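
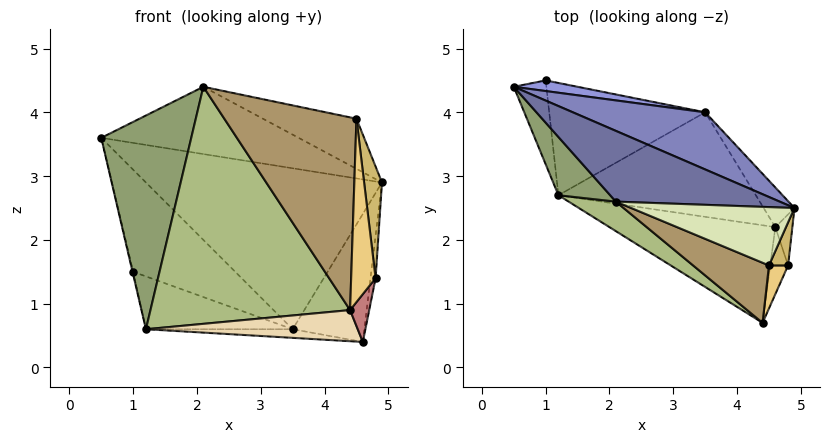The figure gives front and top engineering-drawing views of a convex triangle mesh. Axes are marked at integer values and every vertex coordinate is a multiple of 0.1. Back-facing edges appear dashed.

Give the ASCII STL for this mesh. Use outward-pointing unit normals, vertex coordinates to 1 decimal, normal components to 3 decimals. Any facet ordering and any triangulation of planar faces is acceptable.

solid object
 facet normal 0.382 0.637 0.670
  outer loop
   vertex 2.1 2.6 4.4
   vertex 4.9 2.5 2.9
   vertex 0.5 4.4 3.6
  endloop
 endfacet
 facet normal 0.418 0.856 0.304
  outer loop
   vertex 3.5 4.0 0.6
   vertex 0.5 4.4 3.6
   vertex 4.9 2.5 2.9
  endloop
 endfacet
 facet normal 0.230 0.968 0.101
  outer loop
   vertex 3.5 4.0 0.6
   vertex 1.0 4.5 1.5
   vertex 0.5 4.4 3.6
  endloop
 endfacet
 facet normal -0.973 0.008 -0.231
  outer loop
   vertex 1.2 2.7 0.6
   vertex 0.5 4.4 3.6
   vertex 1.0 4.5 1.5
  endloop
 endfacet
 facet normal -0.773 -0.613 0.167
  outer loop
   vertex 1.2 2.7 0.6
   vertex 2.1 2.6 4.4
   vertex 0.5 4.4 3.6
  endloop
 endfacet
 facet normal -0.534 -0.839 0.104
  outer loop
   vertex 1.2 2.7 0.6
   vertex 4.4 0.7 0.9
   vertex 2.1 2.6 4.4
  endloop
 endfacet
 facet normal -0.234 0.414 -0.880
  outer loop
   vertex 1.2 2.7 0.6
   vertex 1.0 4.5 1.5
   vertex 3.5 4.0 0.6
  endloop
 endfacet
 facet normal 0.395 0.599 0.697
  outer loop
   vertex 4.5 1.6 3.9
   vertex 4.9 2.5 2.9
   vertex 2.1 2.6 4.4
  endloop
 endfacet
 facet normal -0.318 -0.905 0.282
  outer loop
   vertex 4.5 1.6 3.9
   vertex 2.1 2.6 4.4
   vertex 4.4 0.7 0.9
  endloop
 endfacet
 facet normal 0.949 -0.295 0.114
  outer loop
   vertex 4.8 1.6 1.4
   vertex 4.9 2.5 2.9
   vertex 4.5 1.6 3.9
  endloop
 endfacet
 facet normal 0.885 -0.453 0.106
  outer loop
   vertex 4.8 1.6 1.4
   vertex 4.5 1.6 3.9
   vertex 4.4 0.7 0.9
  endloop
 endfacet
 facet normal -0.100 -0.303 -0.948
  outer loop
   vertex 4.6 2.2 0.4
   vertex 4.4 0.7 0.9
   vertex 1.2 2.7 0.6
  endloop
 endfacet
 facet normal -0.046 0.082 -0.996
  outer loop
   vertex 4.6 2.2 0.4
   vertex 1.2 2.7 0.6
   vertex 3.5 4.0 0.6
  endloop
 endfacet
 facet normal 0.919 -0.230 -0.322
  outer loop
   vertex 4.6 2.2 0.4
   vertex 4.8 1.6 1.4
   vertex 4.4 0.7 0.9
  endloop
 endfacet
 facet normal 0.834 0.528 -0.163
  outer loop
   vertex 4.6 2.2 0.4
   vertex 3.5 4.0 0.6
   vertex 4.9 2.5 2.9
  endloop
 endfacet
 facet normal 0.985 0.109 -0.131
  outer loop
   vertex 4.6 2.2 0.4
   vertex 4.9 2.5 2.9
   vertex 4.8 1.6 1.4
  endloop
 endfacet
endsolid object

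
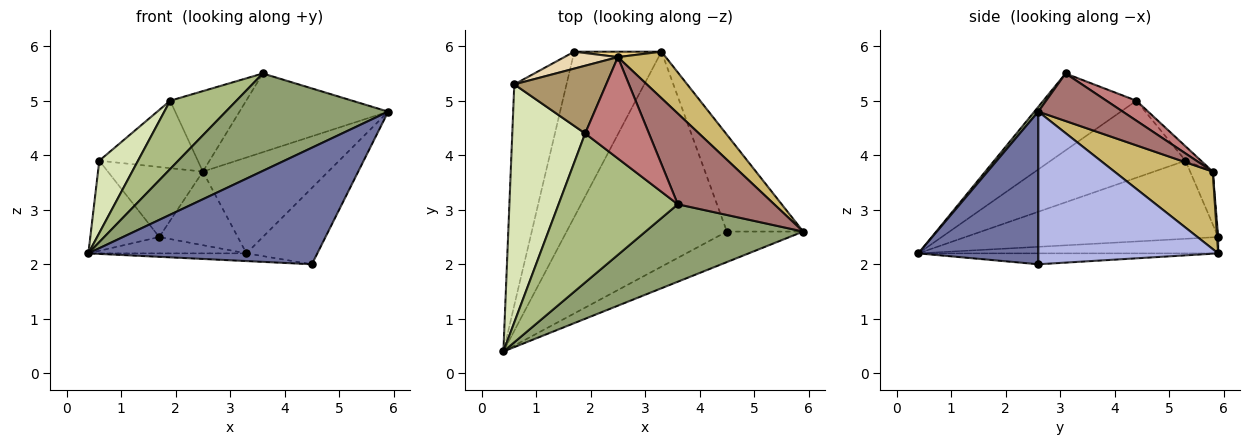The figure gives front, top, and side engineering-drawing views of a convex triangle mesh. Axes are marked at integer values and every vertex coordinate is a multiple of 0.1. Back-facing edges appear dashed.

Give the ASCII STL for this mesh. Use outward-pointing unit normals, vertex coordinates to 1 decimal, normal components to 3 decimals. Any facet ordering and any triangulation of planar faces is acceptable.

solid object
 facet normal 0.452 -0.863 -0.226
  outer loop
   vertex 4.5 2.6 2.0
   vertex 5.9 2.6 4.8
   vertex 0.4 0.4 2.2
  endloop
 endfacet
 facet normal -0.183 0.097 -0.978
  outer loop
   vertex 3.3 5.9 2.2
   vertex 0.4 0.4 2.2
   vertex 1.7 5.9 2.5
  endloop
 endfacet
 facet normal -0.068 0.036 -0.997
  outer loop
   vertex 3.3 5.9 2.2
   vertex 4.5 2.6 2.0
   vertex 0.4 0.4 2.2
  endloop
 endfacet
 facet normal 0.844 0.332 -0.422
  outer loop
   vertex 3.3 5.9 2.2
   vertex 5.9 2.6 4.8
   vertex 4.5 2.6 2.0
  endloop
 endfacet
 facet normal 0.019 -0.783 0.622
  outer loop
   vertex 3.6 3.1 5.5
   vertex 0.4 0.4 2.2
   vertex 5.9 2.6 4.8
  endloop
 endfacet
 facet normal -0.506 -0.359 0.784
  outer loop
   vertex 3.6 3.1 5.5
   vertex 1.9 4.4 5.0
   vertex 0.4 0.4 2.2
  endloop
 endfacet
 facet normal -0.811 0.221 -0.542
  outer loop
   vertex 0.6 5.3 3.9
   vertex 1.7 5.9 2.5
   vertex 0.4 0.4 2.2
  endloop
 endfacet
 facet normal -0.711 -0.204 0.673
  outer loop
   vertex 0.6 5.3 3.9
   vertex 0.4 0.4 2.2
   vertex 1.9 4.4 5.0
  endloop
 endfacet
 facet normal -0.110 0.701 0.704
  outer loop
   vertex 2.5 5.8 3.7
   vertex 0.6 5.3 3.9
   vertex 1.9 4.4 5.0
  endloop
 endfacet
 facet normal 0.577 0.735 0.357
  outer loop
   vertex 2.5 5.8 3.7
   vertex 5.9 2.6 4.8
   vertex 3.3 5.9 2.2
  endloop
 endfacet
 facet normal 0.014 0.997 0.074
  outer loop
   vertex 2.5 5.8 3.7
   vertex 3.3 5.9 2.2
   vertex 1.7 5.9 2.5
  endloop
 endfacet
 facet normal -0.225 0.947 0.229
  outer loop
   vertex 2.5 5.8 3.7
   vertex 1.7 5.9 2.5
   vertex 0.6 5.3 3.9
  endloop
 endfacet
 facet normal 0.349 0.614 0.708
  outer loop
   vertex 2.5 5.8 3.7
   vertex 3.6 3.1 5.5
   vertex 5.9 2.6 4.8
  endloop
 endfacet
 facet normal 0.238 0.604 0.760
  outer loop
   vertex 2.5 5.8 3.7
   vertex 1.9 4.4 5.0
   vertex 3.6 3.1 5.5
  endloop
 endfacet
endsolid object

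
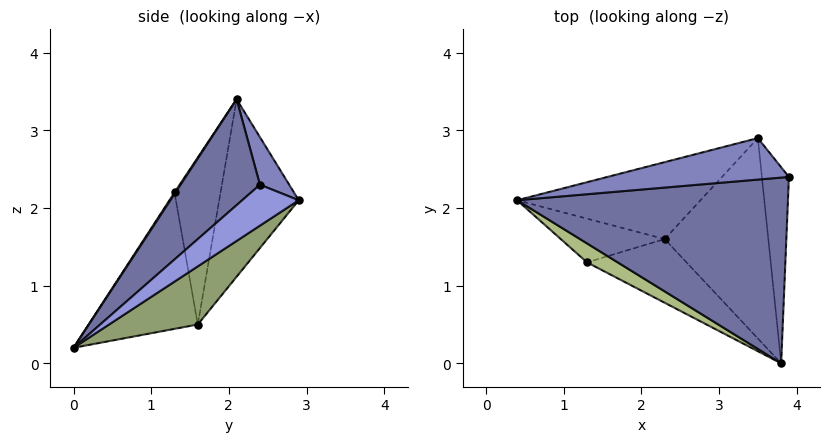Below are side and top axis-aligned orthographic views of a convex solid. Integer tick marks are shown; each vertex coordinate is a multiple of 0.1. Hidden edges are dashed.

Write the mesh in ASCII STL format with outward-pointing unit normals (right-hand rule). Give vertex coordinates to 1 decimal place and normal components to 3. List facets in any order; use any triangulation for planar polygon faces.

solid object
 facet normal 0.280 -0.639 0.717
  outer loop
   vertex 3.8 0.0 0.2
   vertex 3.9 2.4 2.3
   vertex 0.4 2.1 3.4
  endloop
 endfacet
 facet normal 0.218 0.508 0.833
  outer loop
   vertex 3.5 2.9 2.1
   vertex 0.4 2.1 3.4
   vertex 3.9 2.4 2.3
  endloop
 endfacet
 facet normal 0.762 0.408 -0.503
  outer loop
   vertex 3.5 2.9 2.1
   vertex 3.9 2.4 2.3
   vertex 3.8 0.0 0.2
  endloop
 endfacet
 facet normal -0.381 0.836 -0.394
  outer loop
   vertex 2.3 1.6 0.5
   vertex 0.4 2.1 3.4
   vertex 3.5 2.9 2.1
  endloop
 endfacet
 facet normal 0.415 0.528 -0.741
  outer loop
   vertex 2.3 1.6 0.5
   vertex 3.5 2.9 2.1
   vertex 3.8 0.0 0.2
  endloop
 endfacet
 facet normal 0.027 -0.822 0.569
  outer loop
   vertex 1.3 1.3 2.2
   vertex 3.8 0.0 0.2
   vertex 0.4 2.1 3.4
  endloop
 endfacet
 facet normal -0.838 -0.161 -0.521
  outer loop
   vertex 1.3 1.3 2.2
   vertex 0.4 2.1 3.4
   vertex 2.3 1.6 0.5
  endloop
 endfacet
 facet normal -0.678 -0.543 -0.495
  outer loop
   vertex 1.3 1.3 2.2
   vertex 2.3 1.6 0.5
   vertex 3.8 0.0 0.2
  endloop
 endfacet
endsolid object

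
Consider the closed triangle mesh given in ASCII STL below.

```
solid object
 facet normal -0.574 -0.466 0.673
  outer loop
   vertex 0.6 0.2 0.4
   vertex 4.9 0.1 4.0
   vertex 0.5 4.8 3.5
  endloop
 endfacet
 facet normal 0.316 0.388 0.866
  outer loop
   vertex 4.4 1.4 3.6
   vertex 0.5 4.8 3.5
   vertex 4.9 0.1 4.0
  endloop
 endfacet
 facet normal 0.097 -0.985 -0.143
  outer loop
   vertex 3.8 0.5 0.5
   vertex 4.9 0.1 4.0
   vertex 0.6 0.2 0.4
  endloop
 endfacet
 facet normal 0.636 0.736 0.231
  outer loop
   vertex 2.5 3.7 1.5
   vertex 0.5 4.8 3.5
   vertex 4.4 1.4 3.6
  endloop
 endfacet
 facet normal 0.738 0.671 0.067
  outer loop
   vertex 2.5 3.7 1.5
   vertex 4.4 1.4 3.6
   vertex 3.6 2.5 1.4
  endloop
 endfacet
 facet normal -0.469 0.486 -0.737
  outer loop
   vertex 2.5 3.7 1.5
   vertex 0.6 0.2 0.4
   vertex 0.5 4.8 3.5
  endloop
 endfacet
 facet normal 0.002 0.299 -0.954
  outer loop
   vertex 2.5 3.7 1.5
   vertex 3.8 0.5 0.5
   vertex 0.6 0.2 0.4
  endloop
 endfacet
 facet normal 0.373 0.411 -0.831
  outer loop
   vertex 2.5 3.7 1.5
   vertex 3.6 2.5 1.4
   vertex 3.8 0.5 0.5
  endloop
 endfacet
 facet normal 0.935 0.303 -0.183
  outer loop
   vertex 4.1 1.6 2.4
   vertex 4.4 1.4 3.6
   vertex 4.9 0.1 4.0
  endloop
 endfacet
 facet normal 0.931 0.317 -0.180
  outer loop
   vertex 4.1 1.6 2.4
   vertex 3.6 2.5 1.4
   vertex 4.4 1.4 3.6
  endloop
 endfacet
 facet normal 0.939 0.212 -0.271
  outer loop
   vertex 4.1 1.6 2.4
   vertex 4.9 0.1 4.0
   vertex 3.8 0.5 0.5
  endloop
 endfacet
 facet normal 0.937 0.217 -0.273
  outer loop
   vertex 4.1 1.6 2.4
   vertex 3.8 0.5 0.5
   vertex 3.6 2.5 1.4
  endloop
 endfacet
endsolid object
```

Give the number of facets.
12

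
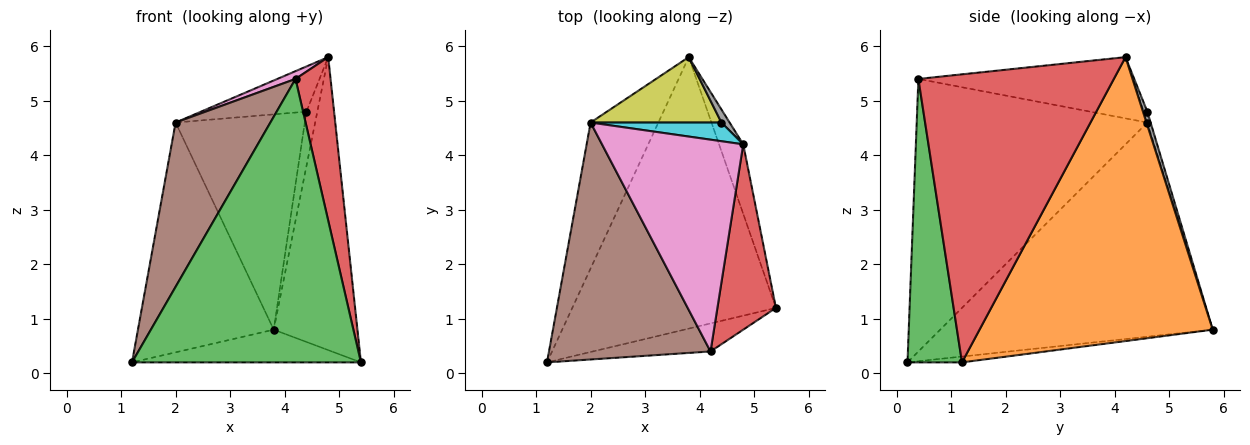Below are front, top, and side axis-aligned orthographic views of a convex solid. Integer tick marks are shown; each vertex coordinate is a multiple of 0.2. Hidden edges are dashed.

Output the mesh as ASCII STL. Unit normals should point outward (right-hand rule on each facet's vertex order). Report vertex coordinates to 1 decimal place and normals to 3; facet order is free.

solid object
 facet normal -0.028 0.120 -0.992
  outer loop
   vertex 3.8 5.8 0.8
   vertex 5.4 1.2 0.2
   vertex 1.2 0.2 0.2
  endloop
 endfacet
 facet normal 0.938 0.337 -0.080
  outer loop
   vertex 4.8 4.2 5.8
   vertex 5.4 1.2 0.2
   vertex 3.8 5.8 0.8
  endloop
 endfacet
 facet normal 0.231 -0.968 -0.096
  outer loop
   vertex 4.2 0.4 5.4
   vertex 1.2 0.2 0.2
   vertex 5.4 1.2 0.2
  endloop
 endfacet
 facet normal 0.965 -0.173 0.196
  outer loop
   vertex 4.2 0.4 5.4
   vertex 5.4 1.2 0.2
   vertex 4.8 4.2 5.8
  endloop
 endfacet
 facet normal -0.861 0.429 -0.272
  outer loop
   vertex 2.0 4.6 4.6
   vertex 3.8 5.8 0.8
   vertex 1.2 0.2 0.2
  endloop
 endfacet
 facet normal -0.811 -0.333 0.481
  outer loop
   vertex 2.0 4.6 4.6
   vertex 1.2 0.2 0.2
   vertex 4.2 0.4 5.4
  endloop
 endfacet
 facet normal -0.398 -0.034 0.917
  outer loop
   vertex 2.0 4.6 4.6
   vertex 4.2 0.4 5.4
   vertex 4.8 4.2 5.8
  endloop
 endfacet
 facet normal 0.362 0.906 0.217
  outer loop
   vertex 4.4 4.6 4.8
   vertex 4.8 4.2 5.8
   vertex 3.8 5.8 0.8
  endloop
 endfacet
 facet normal -0.024 0.957 0.291
  outer loop
   vertex 4.4 4.6 4.8
   vertex 3.8 5.8 0.8
   vertex 2.0 4.6 4.6
  endloop
 endfacet
 facet normal -0.032 0.924 0.382
  outer loop
   vertex 4.4 4.6 4.8
   vertex 2.0 4.6 4.6
   vertex 4.8 4.2 5.8
  endloop
 endfacet
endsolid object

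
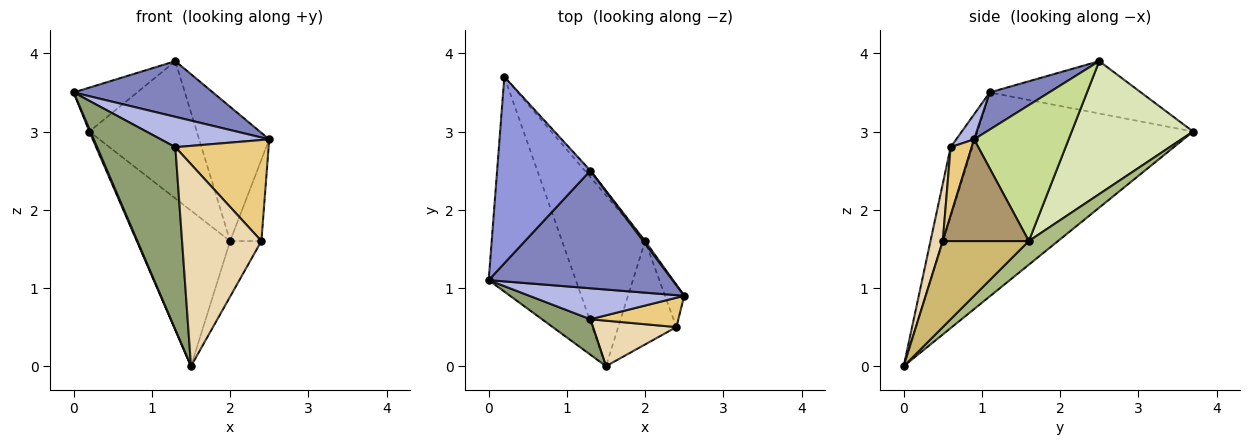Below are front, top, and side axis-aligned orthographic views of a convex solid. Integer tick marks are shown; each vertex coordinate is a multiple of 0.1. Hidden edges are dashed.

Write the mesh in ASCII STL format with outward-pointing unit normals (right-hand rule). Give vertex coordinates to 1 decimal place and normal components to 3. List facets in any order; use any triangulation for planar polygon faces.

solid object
 facet normal -0.920 -0.005 -0.393
  outer loop
   vertex 1.5 0.0 0.0
   vertex 0.0 1.1 3.5
   vertex 0.2 3.7 3.0
  endloop
 endfacet
 facet normal 0.180 -0.421 0.889
  outer loop
   vertex 1.3 2.5 3.9
   vertex 0.0 1.1 3.5
   vertex 2.5 0.9 2.9
  endloop
 endfacet
 facet normal -0.479 0.201 0.854
  outer loop
   vertex 1.3 2.5 3.9
   vertex 0.2 3.7 3.0
   vertex 0.0 1.1 3.5
  endloop
 endfacet
 facet normal 0.115 -0.695 0.710
  outer loop
   vertex 1.3 0.6 2.8
   vertex 2.5 0.9 2.9
   vertex 0.0 1.1 3.5
  endloop
 endfacet
 facet normal -0.265 -0.947 0.184
  outer loop
   vertex 1.3 0.6 2.8
   vertex 0.0 1.1 3.5
   vertex 1.5 0.0 0.0
  endloop
 endfacet
 facet normal 0.206 0.659 -0.723
  outer loop
   vertex 2.0 1.6 1.6
   vertex 1.5 0.0 0.0
   vertex 0.2 3.7 3.0
  endloop
 endfacet
 facet normal 0.803 0.595 0.012
  outer loop
   vertex 2.0 1.6 1.6
   vertex 1.3 2.5 3.9
   vertex 2.5 0.9 2.9
  endloop
 endfacet
 facet normal 0.748 0.662 -0.031
  outer loop
   vertex 2.0 1.6 1.6
   vertex 0.2 3.7 3.0
   vertex 1.3 2.5 3.9
  endloop
 endfacet
 facet normal 0.925 0.336 -0.175
  outer loop
   vertex 2.4 0.5 1.6
   vertex 2.0 1.6 1.6
   vertex 2.5 0.9 2.9
  endloop
 endfacet
 facet normal 0.793 0.288 -0.536
  outer loop
   vertex 2.4 0.5 1.6
   vertex 1.5 0.0 0.0
   vertex 2.0 1.6 1.6
  endloop
 endfacet
 facet normal 0.212 -0.939 0.272
  outer loop
   vertex 2.4 0.5 1.6
   vertex 2.5 0.9 2.9
   vertex 1.3 0.6 2.8
  endloop
 endfacet
 facet normal 0.149 -0.965 0.217
  outer loop
   vertex 2.4 0.5 1.6
   vertex 1.3 0.6 2.8
   vertex 1.5 0.0 0.0
  endloop
 endfacet
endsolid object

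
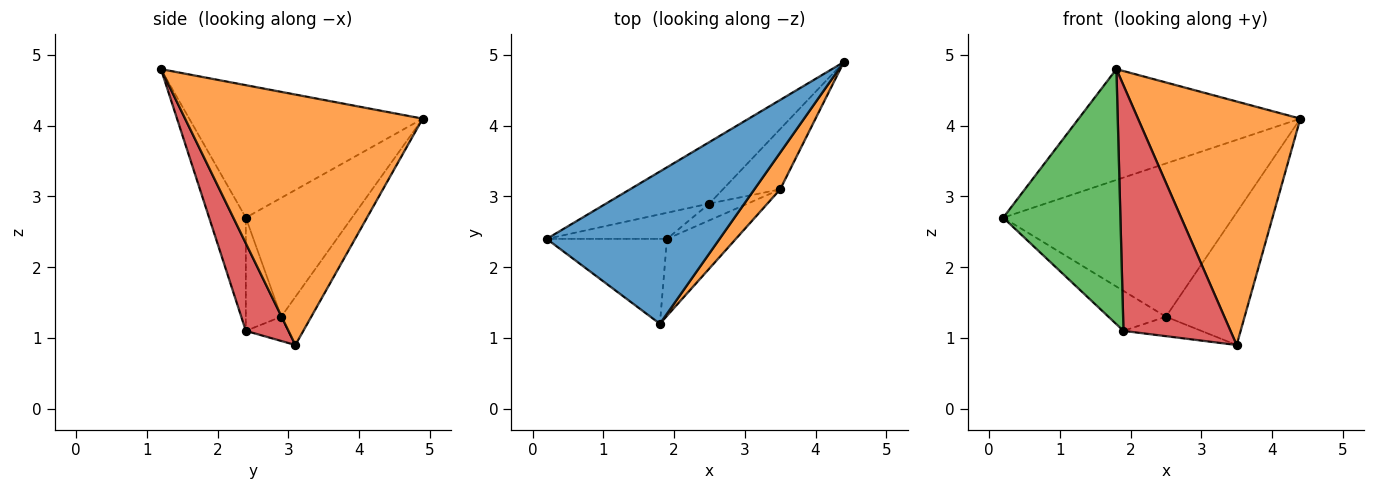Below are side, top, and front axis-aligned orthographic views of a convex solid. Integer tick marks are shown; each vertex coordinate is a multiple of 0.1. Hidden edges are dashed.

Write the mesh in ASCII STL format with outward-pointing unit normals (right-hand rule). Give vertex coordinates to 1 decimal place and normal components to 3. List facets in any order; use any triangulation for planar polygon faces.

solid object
 facet normal -0.527 0.500 0.687
  outer loop
   vertex 1.8 1.2 4.8
   vertex 4.4 4.9 4.1
   vertex 0.2 2.4 2.7
  endloop
 endfacet
 facet normal 0.823 -0.562 0.085
  outer loop
   vertex 3.5 3.1 0.9
   vertex 4.4 4.9 4.1
   vertex 1.8 1.2 4.8
  endloop
 endfacet
 facet normal -0.285 -0.910 -0.303
  outer loop
   vertex 1.9 2.4 1.1
   vertex 1.8 1.2 4.8
   vertex 0.2 2.4 2.7
  endloop
 endfacet
 facet normal 0.355 -0.892 -0.280
  outer loop
   vertex 1.9 2.4 1.1
   vertex 3.5 3.1 0.9
   vertex 1.8 1.2 4.8
  endloop
 endfacet
 facet normal -0.394 0.853 -0.342
  outer loop
   vertex 2.5 2.9 1.3
   vertex 0.2 2.4 2.7
   vertex 4.4 4.9 4.1
  endloop
 endfacet
 facet normal -0.328 0.860 -0.391
  outer loop
   vertex 2.5 2.9 1.3
   vertex 4.4 4.9 4.1
   vertex 3.5 3.1 0.9
  endloop
 endfacet
 facet normal -0.458 0.744 -0.487
  outer loop
   vertex 2.5 2.9 1.3
   vertex 1.9 2.4 1.1
   vertex 0.2 2.4 2.7
  endloop
 endfacet
 facet normal -0.382 0.700 -0.604
  outer loop
   vertex 2.5 2.9 1.3
   vertex 3.5 3.1 0.9
   vertex 1.9 2.4 1.1
  endloop
 endfacet
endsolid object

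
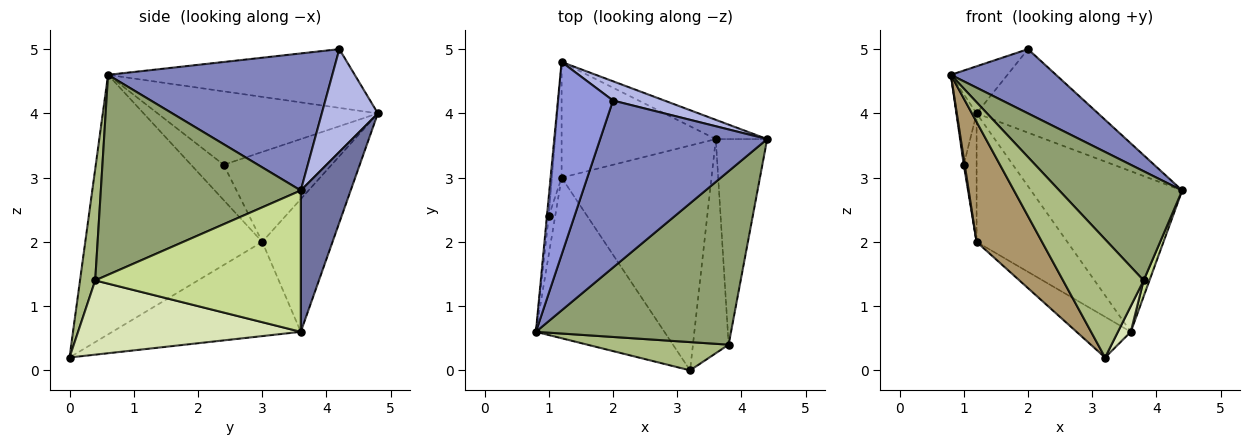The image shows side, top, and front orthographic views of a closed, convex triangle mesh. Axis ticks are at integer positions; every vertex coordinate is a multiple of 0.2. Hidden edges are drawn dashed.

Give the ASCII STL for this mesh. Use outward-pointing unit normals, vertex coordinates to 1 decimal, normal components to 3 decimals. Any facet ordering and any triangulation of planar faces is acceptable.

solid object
 facet normal 0.311 0.944 -0.113
  outer loop
   vertex 3.6 3.6 0.6
   vertex 1.2 4.8 4.0
   vertex 4.4 3.6 2.8
  endloop
 endfacet
 facet normal 0.608 -0.285 0.741
  outer loop
   vertex 2.0 4.2 5.0
   vertex 0.8 0.6 4.6
   vertex 4.4 3.6 2.8
  endloop
 endfacet
 facet normal -0.720 0.165 0.675
  outer loop
   vertex 2.0 4.2 5.0
   vertex 1.2 4.8 4.0
   vertex 0.8 0.6 4.6
  endloop
 endfacet
 facet normal 0.410 0.889 0.205
  outer loop
   vertex 2.0 4.2 5.0
   vertex 4.4 3.6 2.8
   vertex 1.2 4.8 4.0
  endloop
 endfacet
 facet normal 0.655 -0.403 0.639
  outer loop
   vertex 3.8 0.4 1.4
   vertex 4.4 3.6 2.8
   vertex 0.8 0.6 4.6
  endloop
 endfacet
 facet normal 0.180 -0.957 0.229
  outer loop
   vertex 3.8 0.4 1.4
   vertex 0.8 0.6 4.6
   vertex 3.2 0.0 0.2
  endloop
 endfacet
 facet normal 0.939 -0.027 -0.342
  outer loop
   vertex 3.8 0.4 1.4
   vertex 3.6 3.6 0.6
   vertex 4.4 3.6 2.8
  endloop
 endfacet
 facet normal 0.900 -0.052 -0.433
  outer loop
   vertex 3.8 0.4 1.4
   vertex 3.2 0.0 0.2
   vertex 3.6 3.6 0.6
  endloop
 endfacet
 facet normal -0.851 -0.314 -0.421
  outer loop
   vertex 1.2 3.0 2.0
   vertex 3.2 0.0 0.2
   vertex 0.8 0.6 4.6
  endloop
 endfacet
 facet normal -0.499 0.644 -0.580
  outer loop
   vertex 1.2 3.0 2.0
   vertex 1.2 4.8 4.0
   vertex 3.6 3.6 0.6
  endloop
 endfacet
 facet normal -0.526 0.151 -0.837
  outer loop
   vertex 1.2 3.0 2.0
   vertex 3.6 3.6 0.6
   vertex 3.2 0.0 0.2
  endloop
 endfacet
 facet normal -0.996 0.091 -0.025
  outer loop
   vertex 1.0 2.4 3.2
   vertex 0.8 0.6 4.6
   vertex 1.2 4.8 4.0
  endloop
 endfacet
 facet normal -0.983 -0.030 -0.179
  outer loop
   vertex 1.0 2.4 3.2
   vertex 1.2 3.0 2.0
   vertex 0.8 0.6 4.6
  endloop
 endfacet
 facet normal -0.987 0.118 -0.106
  outer loop
   vertex 1.0 2.4 3.2
   vertex 1.2 4.8 4.0
   vertex 1.2 3.0 2.0
  endloop
 endfacet
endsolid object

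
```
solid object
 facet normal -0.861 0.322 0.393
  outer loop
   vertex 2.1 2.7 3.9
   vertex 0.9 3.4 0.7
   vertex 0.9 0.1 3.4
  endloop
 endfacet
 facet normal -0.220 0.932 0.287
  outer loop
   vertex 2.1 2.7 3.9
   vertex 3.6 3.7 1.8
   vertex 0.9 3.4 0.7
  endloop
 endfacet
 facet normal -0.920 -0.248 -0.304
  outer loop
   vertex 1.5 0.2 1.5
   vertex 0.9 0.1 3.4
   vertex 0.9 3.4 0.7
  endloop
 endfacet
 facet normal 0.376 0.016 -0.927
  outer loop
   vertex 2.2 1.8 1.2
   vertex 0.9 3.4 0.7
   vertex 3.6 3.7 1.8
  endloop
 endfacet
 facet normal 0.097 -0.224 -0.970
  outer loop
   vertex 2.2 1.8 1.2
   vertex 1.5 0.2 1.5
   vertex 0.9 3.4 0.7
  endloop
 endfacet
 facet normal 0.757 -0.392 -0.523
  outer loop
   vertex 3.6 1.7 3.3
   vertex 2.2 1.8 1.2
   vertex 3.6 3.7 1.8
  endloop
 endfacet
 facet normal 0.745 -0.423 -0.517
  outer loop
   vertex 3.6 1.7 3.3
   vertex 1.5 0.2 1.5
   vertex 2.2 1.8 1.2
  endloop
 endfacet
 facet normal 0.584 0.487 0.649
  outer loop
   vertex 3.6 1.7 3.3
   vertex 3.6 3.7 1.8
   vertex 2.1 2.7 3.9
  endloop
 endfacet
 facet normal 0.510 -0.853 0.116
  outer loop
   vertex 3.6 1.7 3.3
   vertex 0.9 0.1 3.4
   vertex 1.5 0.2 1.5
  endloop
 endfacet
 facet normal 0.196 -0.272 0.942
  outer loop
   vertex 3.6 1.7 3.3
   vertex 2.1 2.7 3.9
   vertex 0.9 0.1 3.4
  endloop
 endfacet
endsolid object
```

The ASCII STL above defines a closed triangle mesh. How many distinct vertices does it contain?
7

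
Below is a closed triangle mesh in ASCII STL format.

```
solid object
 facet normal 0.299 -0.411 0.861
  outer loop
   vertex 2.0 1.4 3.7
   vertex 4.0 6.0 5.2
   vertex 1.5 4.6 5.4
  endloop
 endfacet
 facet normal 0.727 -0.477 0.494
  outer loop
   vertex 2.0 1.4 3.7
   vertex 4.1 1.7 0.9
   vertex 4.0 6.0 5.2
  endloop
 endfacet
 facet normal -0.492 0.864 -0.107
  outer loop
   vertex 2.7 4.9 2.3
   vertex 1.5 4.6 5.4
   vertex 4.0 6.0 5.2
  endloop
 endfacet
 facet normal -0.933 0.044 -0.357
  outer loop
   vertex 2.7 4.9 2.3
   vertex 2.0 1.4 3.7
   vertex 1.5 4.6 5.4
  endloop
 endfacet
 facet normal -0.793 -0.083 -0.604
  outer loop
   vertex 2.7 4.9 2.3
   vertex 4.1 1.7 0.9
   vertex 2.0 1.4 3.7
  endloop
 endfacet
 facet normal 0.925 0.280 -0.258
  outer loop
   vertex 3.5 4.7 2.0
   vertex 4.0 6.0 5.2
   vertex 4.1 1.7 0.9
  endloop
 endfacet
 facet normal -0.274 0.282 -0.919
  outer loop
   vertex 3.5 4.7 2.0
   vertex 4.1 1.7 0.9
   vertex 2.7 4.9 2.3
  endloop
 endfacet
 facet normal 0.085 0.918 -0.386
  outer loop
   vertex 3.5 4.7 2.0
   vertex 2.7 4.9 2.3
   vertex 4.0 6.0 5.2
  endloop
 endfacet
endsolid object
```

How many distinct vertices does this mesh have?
6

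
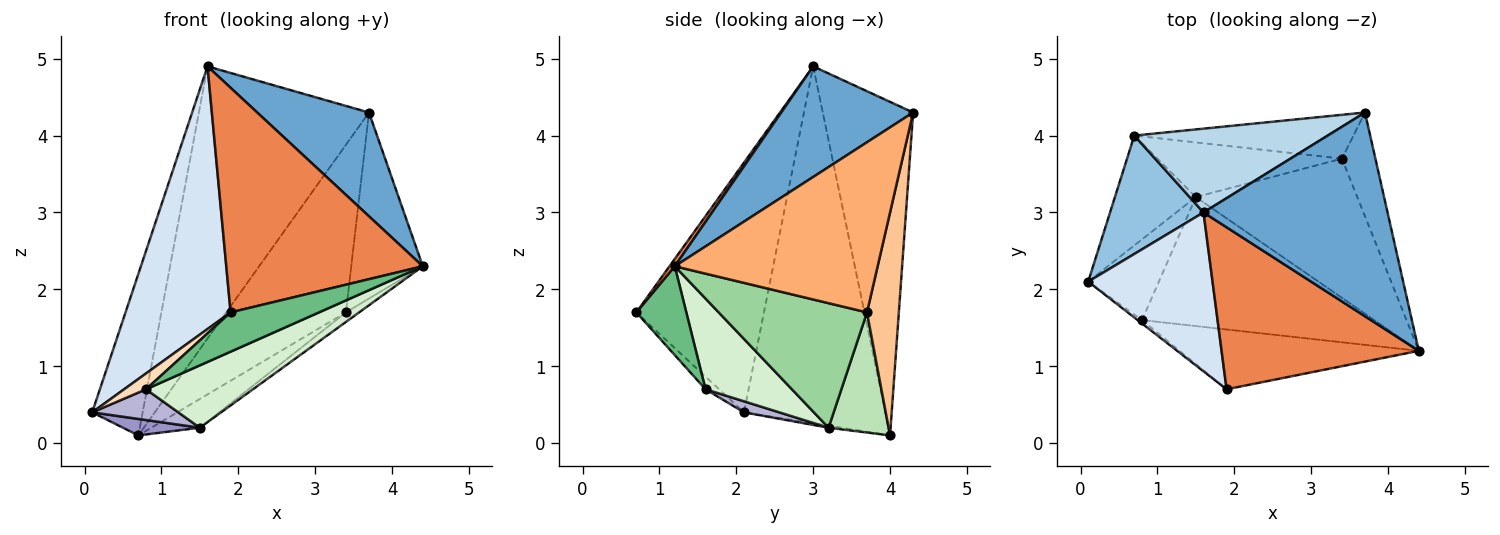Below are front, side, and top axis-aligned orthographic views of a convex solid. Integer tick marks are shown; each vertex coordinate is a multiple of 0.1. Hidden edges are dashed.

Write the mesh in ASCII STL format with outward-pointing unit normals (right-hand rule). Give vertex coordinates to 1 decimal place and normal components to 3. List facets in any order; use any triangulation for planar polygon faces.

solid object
 facet normal 0.472 -0.400 0.785
  outer loop
   vertex 1.6 3.0 4.9
   vertex 4.4 1.2 2.3
   vertex 3.7 4.3 4.3
  endloop
 endfacet
 facet normal -0.914 0.327 0.239
  outer loop
   vertex 0.7 4.0 0.1
   vertex 0.1 2.1 0.4
   vertex 1.6 3.0 4.9
  endloop
 endfacet
 facet normal -0.453 0.852 0.262
  outer loop
   vertex 0.7 4.0 0.1
   vertex 1.6 3.0 4.9
   vertex 3.7 4.3 4.3
  endloop
 endfacet
 facet normal -0.721 -0.593 0.359
  outer loop
   vertex 1.9 0.7 1.7
   vertex 1.6 3.0 4.9
   vertex 0.1 2.1 0.4
  endloop
 endfacet
 facet normal 0.022 -0.811 0.585
  outer loop
   vertex 1.9 0.7 1.7
   vertex 4.4 1.2 2.3
   vertex 1.6 3.0 4.9
  endloop
 endfacet
 facet normal 0.927 0.327 -0.182
  outer loop
   vertex 3.4 3.7 1.7
   vertex 3.7 4.3 4.3
   vertex 4.4 1.2 2.3
  endloop
 endfacet
 facet normal 0.249 0.937 -0.245
  outer loop
   vertex 3.4 3.7 1.7
   vertex 0.7 4.0 0.1
   vertex 3.7 4.3 4.3
  endloop
 endfacet
 facet normal -0.519 -0.835 -0.181
  outer loop
   vertex 0.8 1.6 0.7
   vertex 1.9 0.7 1.7
   vertex 0.1 2.1 0.4
  endloop
 endfacet
 facet normal 0.296 -0.524 -0.798
  outer loop
   vertex 0.8 1.6 0.7
   vertex 4.4 1.2 2.3
   vertex 1.9 0.7 1.7
  endloop
 endfacet
 facet normal 0.610 0.054 -0.791
  outer loop
   vertex 1.5 3.2 0.2
   vertex 3.4 3.7 1.7
   vertex 4.4 1.2 2.3
  endloop
 endfacet
 facet normal 0.499 0.403 -0.767
  outer loop
   vertex 1.5 3.2 0.2
   vertex 0.7 4.0 0.1
   vertex 3.4 3.7 1.7
  endloop
 endfacet
 facet normal 0.332 -0.411 -0.849
  outer loop
   vertex 1.5 3.2 0.2
   vertex 4.4 1.2 2.3
   vertex 0.8 1.6 0.7
  endloop
 endfacet
 facet normal -0.025 -0.148 -0.989
  outer loop
   vertex 1.5 3.2 0.2
   vertex 0.1 2.1 0.4
   vertex 0.7 4.0 0.1
  endloop
 endfacet
 facet normal 0.145 -0.352 -0.925
  outer loop
   vertex 1.5 3.2 0.2
   vertex 0.8 1.6 0.7
   vertex 0.1 2.1 0.4
  endloop
 endfacet
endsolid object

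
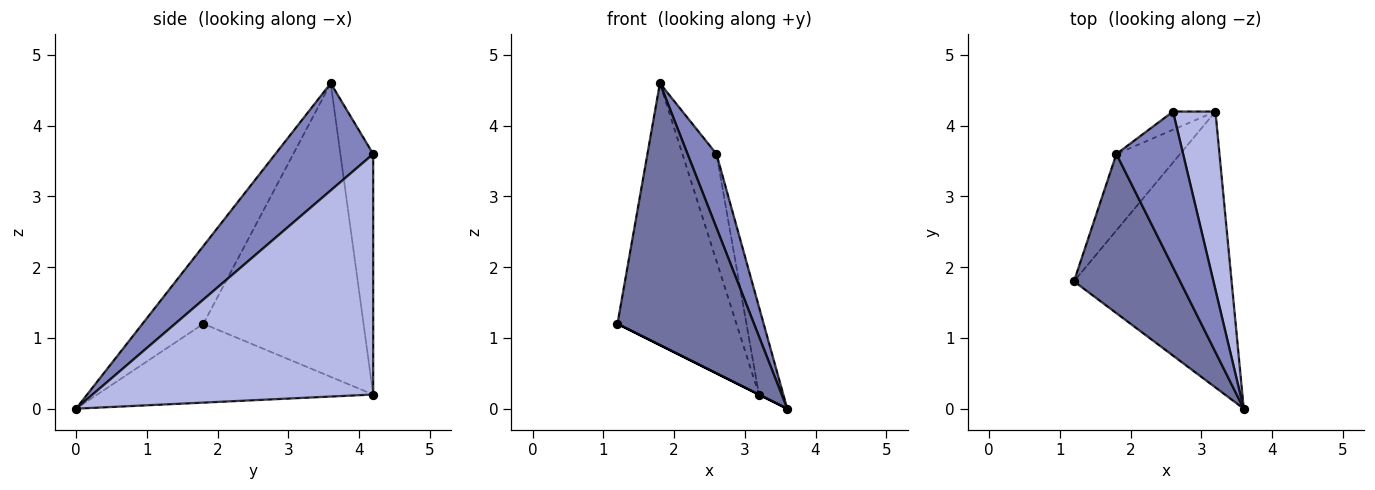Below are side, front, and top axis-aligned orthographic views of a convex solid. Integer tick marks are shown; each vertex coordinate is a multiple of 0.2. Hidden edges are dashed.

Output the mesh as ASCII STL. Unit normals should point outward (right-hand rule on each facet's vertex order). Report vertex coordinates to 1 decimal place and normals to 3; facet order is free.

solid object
 facet normal -0.356 -0.798 0.486
  outer loop
   vertex 1.8 3.6 4.6
   vertex 1.2 1.8 1.2
   vertex 3.6 0.0 0.0
  endloop
 endfacet
 facet normal 0.823 -0.243 0.513
  outer loop
   vertex 1.8 3.6 4.6
   vertex 3.6 0.0 0.0
   vertex 2.6 4.2 3.6
  endloop
 endfacet
 facet normal -0.447 0.000 -0.894
  outer loop
   vertex 3.2 4.2 0.2
   vertex 3.6 0.0 0.0
   vertex 1.2 1.8 1.2
  endloop
 endfacet
 facet normal 0.981 0.085 0.173
  outer loop
   vertex 3.2 4.2 0.2
   vertex 2.6 4.2 3.6
   vertex 3.6 0.0 0.0
  endloop
 endfacet
 facet normal -0.791 0.588 -0.172
  outer loop
   vertex 3.2 4.2 0.2
   vertex 1.2 1.8 1.2
   vertex 1.8 3.6 4.6
  endloop
 endfacet
 facet normal -0.688 0.715 -0.121
  outer loop
   vertex 3.2 4.2 0.2
   vertex 1.8 3.6 4.6
   vertex 2.6 4.2 3.6
  endloop
 endfacet
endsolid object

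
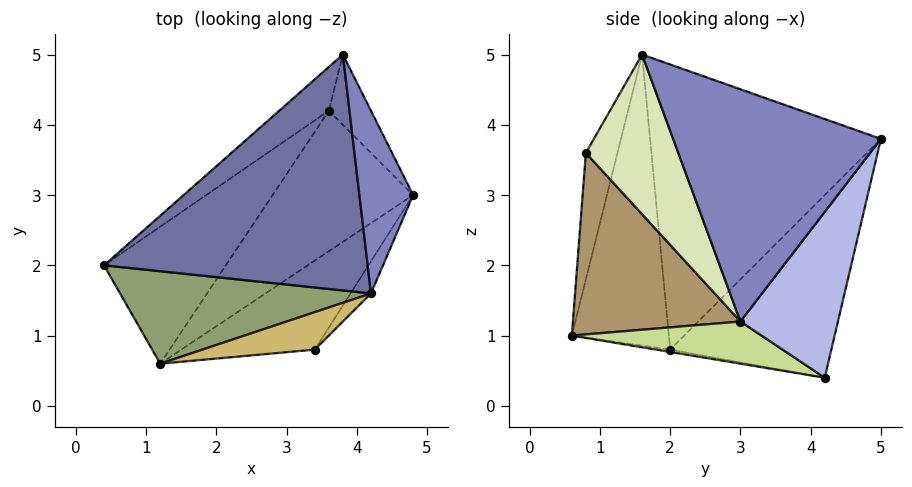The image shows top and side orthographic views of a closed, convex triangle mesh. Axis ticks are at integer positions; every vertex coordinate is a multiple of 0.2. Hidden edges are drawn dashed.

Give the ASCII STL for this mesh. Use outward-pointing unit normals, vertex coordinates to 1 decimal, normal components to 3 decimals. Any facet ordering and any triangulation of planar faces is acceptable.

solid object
 facet normal -0.726 0.151 0.671
  outer loop
   vertex 4.2 1.6 5.0
   vertex 3.8 5.0 3.8
   vertex 0.4 2.0 0.8
  endloop
 endfacet
 facet normal 0.956 0.191 0.221
  outer loop
   vertex 4.2 1.6 5.0
   vertex 4.8 3.0 1.2
   vertex 3.8 5.0 3.8
  endloop
 endfacet
 facet normal -0.573 0.805 -0.156
  outer loop
   vertex 3.6 4.2 0.4
   vertex 0.4 2.0 0.8
   vertex 3.8 5.0 3.8
  endloop
 endfacet
 facet normal 0.755 0.627 -0.192
  outer loop
   vertex 3.6 4.2 0.4
   vertex 3.8 5.0 3.8
   vertex 4.8 3.0 1.2
  endloop
 endfacet
 facet normal -0.717 -0.322 0.618
  outer loop
   vertex 1.2 0.6 1.0
   vertex 4.2 1.6 5.0
   vertex 0.4 2.0 0.8
  endloop
 endfacet
 facet normal -0.019 -0.152 -0.988
  outer loop
   vertex 1.2 0.6 1.0
   vertex 0.4 2.0 0.8
   vertex 3.6 4.2 0.4
  endloop
 endfacet
 facet normal 0.271 -0.331 -0.904
  outer loop
   vertex 1.2 0.6 1.0
   vertex 3.6 4.2 0.4
   vertex 4.8 3.0 1.2
  endloop
 endfacet
 facet normal 0.786 -0.610 -0.101
  outer loop
   vertex 3.4 0.8 3.6
   vertex 4.8 3.0 1.2
   vertex 4.2 1.6 5.0
  endloop
 endfacet
 facet normal 0.526 -0.757 -0.387
  outer loop
   vertex 3.4 0.8 3.6
   vertex 1.2 0.6 1.0
   vertex 4.8 3.0 1.2
  endloop
 endfacet
 facet normal -0.690 -0.383 0.614
  outer loop
   vertex 3.4 0.8 3.6
   vertex 4.2 1.6 5.0
   vertex 1.2 0.6 1.0
  endloop
 endfacet
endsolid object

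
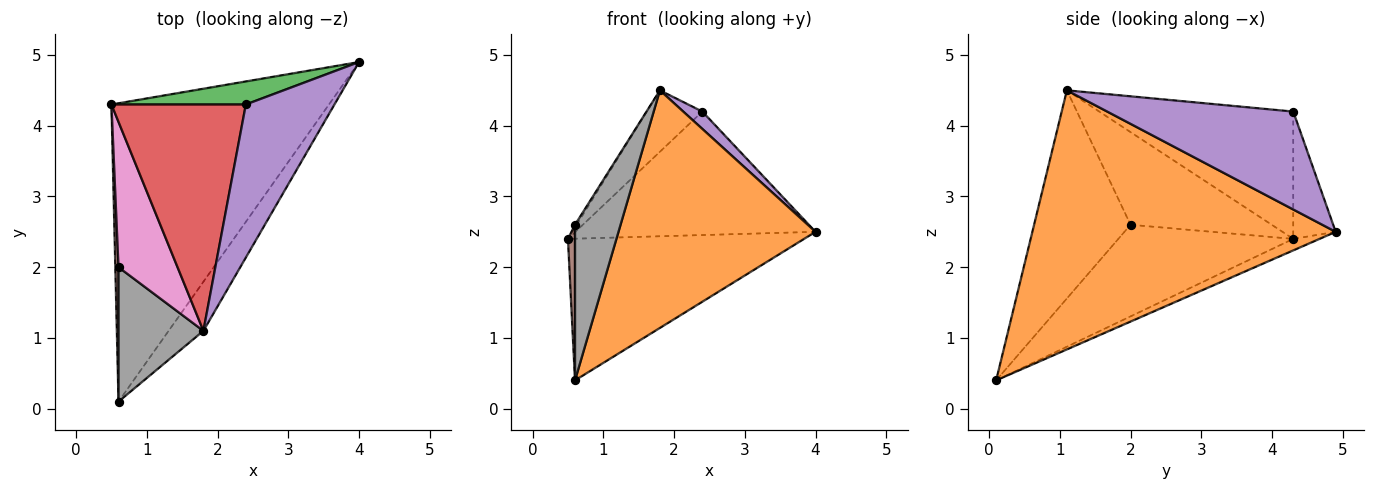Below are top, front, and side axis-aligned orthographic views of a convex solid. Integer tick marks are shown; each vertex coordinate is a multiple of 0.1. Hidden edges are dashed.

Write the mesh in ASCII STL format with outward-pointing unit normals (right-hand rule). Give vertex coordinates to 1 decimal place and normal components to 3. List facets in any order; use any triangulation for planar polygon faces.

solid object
 facet normal -0.048 0.429 -0.902
  outer loop
   vertex 0.6 0.1 0.4
   vertex 0.5 4.3 2.4
   vertex 4.0 4.9 2.5
  endloop
 endfacet
 facet normal 0.833 -0.541 -0.112
  outer loop
   vertex 1.8 1.1 4.5
   vertex 0.6 0.1 0.4
   vertex 4.0 4.9 2.5
  endloop
 endfacet
 facet normal -0.171 0.969 0.181
  outer loop
   vertex 2.4 4.3 4.2
   vertex 4.0 4.9 2.5
   vertex 0.5 4.3 2.4
  endloop
 endfacet
 facet normal -0.675 0.193 0.712
  outer loop
   vertex 2.4 4.3 4.2
   vertex 0.5 4.3 2.4
   vertex 1.8 1.1 4.5
  endloop
 endfacet
 facet normal 0.739 -0.076 0.669
  outer loop
   vertex 2.4 4.3 4.2
   vertex 1.8 1.1 4.5
   vertex 4.0 4.9 2.5
  endloop
 endfacet
 facet normal -0.999 -0.040 0.035
  outer loop
   vertex 0.6 2.0 2.6
   vertex 0.5 4.3 2.4
   vertex 0.6 0.1 0.4
  endloop
 endfacet
 facet normal -0.843 0.010 0.537
  outer loop
   vertex 0.6 2.0 2.6
   vertex 1.8 1.1 4.5
   vertex 0.5 4.3 2.4
  endloop
 endfacet
 facet normal -0.848 -0.401 0.346
  outer loop
   vertex 0.6 2.0 2.6
   vertex 0.6 0.1 0.4
   vertex 1.8 1.1 4.5
  endloop
 endfacet
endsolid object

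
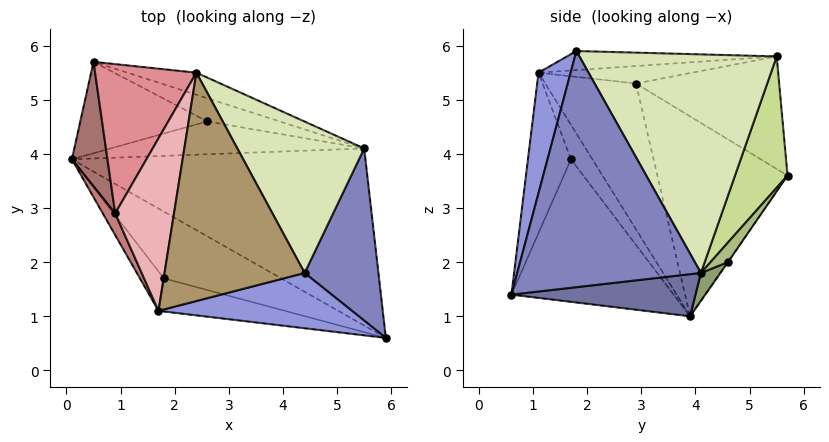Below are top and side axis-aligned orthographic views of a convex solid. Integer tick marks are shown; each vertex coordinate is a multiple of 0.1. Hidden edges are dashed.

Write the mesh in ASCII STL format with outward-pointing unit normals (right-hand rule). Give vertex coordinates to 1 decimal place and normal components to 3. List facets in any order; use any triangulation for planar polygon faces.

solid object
 facet normal 0.141 0.128 -0.982
  outer loop
   vertex 5.5 4.1 1.8
   vertex 5.9 0.6 1.4
   vertex 0.1 3.9 1.0
  endloop
 endfacet
 facet normal 0.952 0.075 0.297
  outer loop
   vertex 5.5 4.1 1.8
   vertex 4.4 1.8 5.9
   vertex 5.9 0.6 1.4
  endloop
 endfacet
 facet normal 0.195 -0.930 0.313
  outer loop
   vertex 1.7 1.1 5.5
   vertex 5.9 0.6 1.4
   vertex 4.4 1.8 5.9
  endloop
 endfacet
 facet normal -0.003 0.822 -0.569
  outer loop
   vertex 2.6 4.6 2.0
   vertex 0.1 3.9 1.0
   vertex 0.5 5.7 3.6
  endloop
 endfacet
 facet normal 0.076 0.718 -0.692
  outer loop
   vertex 2.6 4.6 2.0
   vertex 5.5 4.1 1.8
   vertex 0.1 3.9 1.0
  endloop
 endfacet
 facet normal 0.122 0.885 -0.449
  outer loop
   vertex 2.6 4.6 2.0
   vertex 0.5 5.7 3.6
   vertex 5.5 4.1 1.8
  endloop
 endfacet
 facet normal 0.257 0.957 -0.135
  outer loop
   vertex 2.4 5.5 5.8
   vertex 5.5 4.1 1.8
   vertex 0.5 5.7 3.6
  endloop
 endfacet
 facet normal 0.779 0.434 0.452
  outer loop
   vertex 2.4 5.5 5.8
   vertex 4.4 1.8 5.9
   vertex 5.5 4.1 1.8
  endloop
 endfacet
 facet normal -0.135 -0.046 0.990
  outer loop
   vertex 2.4 5.5 5.8
   vertex 1.7 1.1 5.5
   vertex 4.4 1.8 5.9
  endloop
 endfacet
 facet normal -0.442 -0.820 -0.363
  outer loop
   vertex 1.8 1.7 3.9
   vertex 0.1 3.9 1.0
   vertex 5.9 0.6 1.4
  endloop
 endfacet
 facet normal -0.480 -0.811 -0.334
  outer loop
   vertex 1.8 1.7 3.9
   vertex 1.7 1.1 5.5
   vertex 0.1 3.9 1.0
  endloop
 endfacet
 facet normal -0.432 -0.835 -0.340
  outer loop
   vertex 1.8 1.7 3.9
   vertex 5.9 0.6 1.4
   vertex 1.7 1.1 5.5
  endloop
 endfacet
 facet normal -0.984 -0.034 0.175
  outer loop
   vertex 0.9 2.9 5.3
   vertex 0.5 5.7 3.6
   vertex 0.1 3.9 1.0
  endloop
 endfacet
 facet normal -0.914 -0.398 0.078
  outer loop
   vertex 0.9 2.9 5.3
   vertex 0.1 3.9 1.0
   vertex 1.7 1.1 5.5
  endloop
 endfacet
 facet normal -0.712 0.287 0.641
  outer loop
   vertex 0.9 2.9 5.3
   vertex 2.4 5.5 5.8
   vertex 0.5 5.7 3.6
  endloop
 endfacet
 facet normal -0.285 -0.020 0.958
  outer loop
   vertex 0.9 2.9 5.3
   vertex 1.7 1.1 5.5
   vertex 2.4 5.5 5.8
  endloop
 endfacet
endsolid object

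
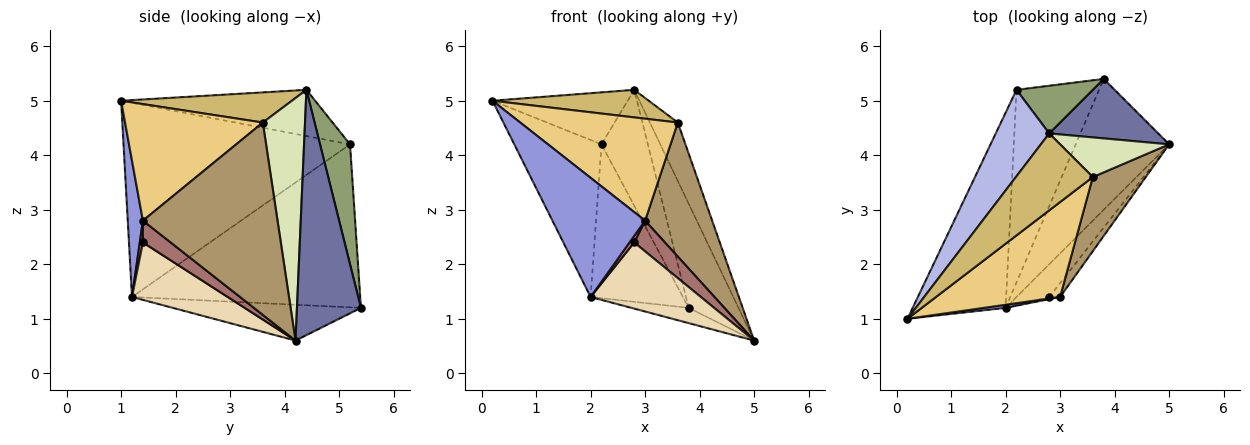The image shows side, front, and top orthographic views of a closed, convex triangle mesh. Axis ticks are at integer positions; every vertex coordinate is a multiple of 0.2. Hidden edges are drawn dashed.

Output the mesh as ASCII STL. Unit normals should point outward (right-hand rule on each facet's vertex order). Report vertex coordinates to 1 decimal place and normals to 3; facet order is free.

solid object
 facet normal 0.745 0.579 0.331
  outer loop
   vertex 2.8 4.4 5.2
   vertex 5.0 4.2 0.6
   vertex 3.8 5.4 1.2
  endloop
 endfacet
 facet normal -0.356 0.108 -0.928
  outer loop
   vertex 2.0 1.2 1.4
   vertex 3.8 5.4 1.2
   vertex 5.0 4.2 0.6
  endloop
 endfacet
 facet normal 0.161 -0.987 0.026
  outer loop
   vertex 3.0 1.4 2.8
   vertex 0.2 1.0 5.0
   vertex 2.0 1.2 1.4
  endloop
 endfacet
 facet normal -0.595 0.414 0.689
  outer loop
   vertex 2.2 5.2 4.2
   vertex 0.2 1.0 5.0
   vertex 2.8 4.4 5.2
  endloop
 endfacet
 facet normal 0.513 0.793 0.327
  outer loop
   vertex 2.2 5.2 4.2
   vertex 2.8 4.4 5.2
   vertex 3.8 5.4 1.2
  endloop
 endfacet
 facet normal -0.852 0.328 -0.408
  outer loop
   vertex 2.2 5.2 4.2
   vertex 2.0 1.2 1.4
   vertex 0.2 1.0 5.0
  endloop
 endfacet
 facet normal -0.839 0.339 -0.425
  outer loop
   vertex 2.2 5.2 4.2
   vertex 3.8 5.4 1.2
   vertex 2.0 1.2 1.4
  endloop
 endfacet
 facet normal 0.781 0.517 0.351
  outer loop
   vertex 3.6 3.6 4.6
   vertex 5.0 4.2 0.6
   vertex 2.8 4.4 5.2
  endloop
 endfacet
 facet normal 0.869 -0.433 0.239
  outer loop
   vertex 3.6 3.6 4.6
   vertex 3.0 1.4 2.8
   vertex 5.0 4.2 0.6
  endloop
 endfacet
 facet normal 0.346 -0.317 0.883
  outer loop
   vertex 3.6 3.6 4.6
   vertex 2.8 4.4 5.2
   vertex 0.2 1.0 5.0
  endloop
 endfacet
 facet normal 0.539 -0.617 0.574
  outer loop
   vertex 3.6 3.6 4.6
   vertex 0.2 1.0 5.0
   vertex 3.0 1.4 2.8
  endloop
 endfacet
 facet normal 0.614 -0.707 -0.350
  outer loop
   vertex 2.8 1.4 2.4
   vertex 2.0 1.2 1.4
   vertex 5.0 4.2 0.6
  endloop
 endfacet
 facet normal 0.636 -0.704 -0.318
  outer loop
   vertex 2.8 1.4 2.4
   vertex 5.0 4.2 0.6
   vertex 3.0 1.4 2.8
  endloop
 endfacet
 facet normal 0.535 -0.802 -0.267
  outer loop
   vertex 2.8 1.4 2.4
   vertex 3.0 1.4 2.8
   vertex 2.0 1.2 1.4
  endloop
 endfacet
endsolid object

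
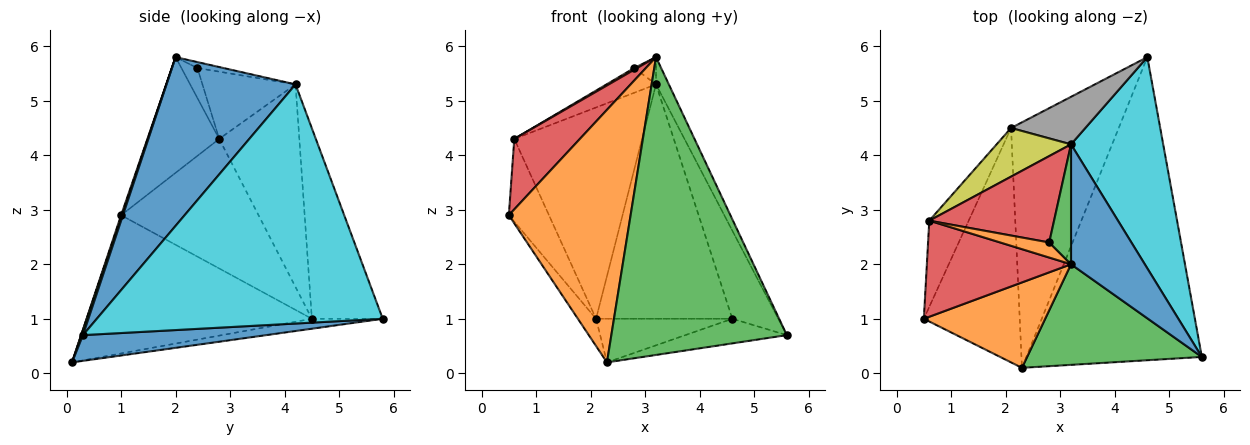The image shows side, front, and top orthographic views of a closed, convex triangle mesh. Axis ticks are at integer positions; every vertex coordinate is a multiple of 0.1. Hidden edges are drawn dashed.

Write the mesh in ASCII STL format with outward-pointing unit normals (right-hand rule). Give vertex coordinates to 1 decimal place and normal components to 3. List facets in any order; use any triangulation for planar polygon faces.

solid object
 facet normal 0.145 0.080 -0.986
  outer loop
   vertex 2.3 0.1 0.2
   vertex 4.6 5.8 1.0
   vertex 5.6 0.3 0.7
  endloop
 endfacet
 facet normal 0.007 -0.947 0.320
  outer loop
   vertex 2.3 0.1 0.2
   vertex 3.2 2.0 5.8
   vertex 0.5 1.0 2.9
  endloop
 endfacet
 facet normal 0.009 -0.947 0.320
  outer loop
   vertex 2.3 0.1 0.2
   vertex 5.6 0.3 0.7
   vertex 3.2 2.0 5.8
  endloop
 endfacet
 facet normal -0.543 -0.496 0.677
  outer loop
   vertex 0.6 2.8 4.3
   vertex 0.5 1.0 2.9
   vertex 3.2 2.0 5.8
  endloop
 endfacet
 facet normal -0.820 0.066 -0.569
  outer loop
   vertex 2.1 4.5 1.0
   vertex 2.3 0.1 0.2
   vertex 0.5 1.0 2.9
  endloop
 endfacet
 facet normal -0.091 0.174 -0.981
  outer loop
   vertex 2.1 4.5 1.0
   vertex 4.6 5.8 1.0
   vertex 2.3 0.1 0.2
  endloop
 endfacet
 facet normal -0.921 0.269 -0.280
  outer loop
   vertex 2.1 4.5 1.0
   vertex 0.5 1.0 2.9
   vertex 0.6 2.8 4.3
  endloop
 endfacet
 facet normal -0.454 0.873 0.177
  outer loop
   vertex 3.2 4.2 5.3
   vertex 4.6 5.8 1.0
   vertex 2.1 4.5 1.0
  endloop
 endfacet
 facet normal -0.521 0.832 0.191
  outer loop
   vertex 3.2 4.2 5.3
   vertex 2.1 4.5 1.0
   vertex 0.6 2.8 4.3
  endloop
 endfacet
 facet normal 0.923 0.148 0.356
  outer loop
   vertex 3.2 4.2 5.3
   vertex 5.6 0.3 0.7
   vertex 4.6 5.8 1.0
  endloop
 endfacet
 facet normal 0.912 0.091 0.399
  outer loop
   vertex 3.2 4.2 5.3
   vertex 3.2 2.0 5.8
   vertex 5.6 0.3 0.7
  endloop
 endfacet
 facet normal -0.519 -0.094 0.849
  outer loop
   vertex 2.8 2.4 5.6
   vertex 0.6 2.8 4.3
   vertex 3.2 2.0 5.8
  endloop
 endfacet
 facet normal -0.257 0.214 0.942
  outer loop
   vertex 2.8 2.4 5.6
   vertex 3.2 2.0 5.8
   vertex 3.2 4.2 5.3
  endloop
 endfacet
 facet normal -0.460 0.244 0.854
  outer loop
   vertex 2.8 2.4 5.6
   vertex 3.2 4.2 5.3
   vertex 0.6 2.8 4.3
  endloop
 endfacet
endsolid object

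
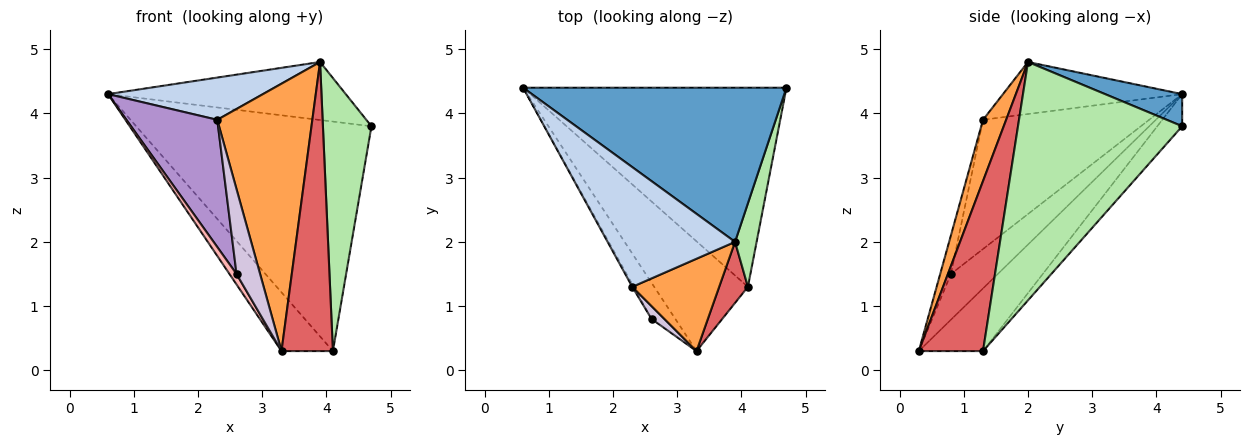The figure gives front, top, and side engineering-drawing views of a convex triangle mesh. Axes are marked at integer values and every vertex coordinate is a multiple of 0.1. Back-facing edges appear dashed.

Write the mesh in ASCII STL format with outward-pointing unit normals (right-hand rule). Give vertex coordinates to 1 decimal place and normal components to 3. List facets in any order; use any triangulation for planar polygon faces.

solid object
 facet normal 0.113 0.350 0.930
  outer loop
   vertex 3.9 2.0 4.8
   vertex 4.7 4.4 3.8
   vertex 0.6 4.4 4.3
  endloop
 endfacet
 facet normal -0.359 -0.311 0.880
  outer loop
   vertex 2.3 1.3 3.9
   vertex 3.9 2.0 4.8
   vertex 0.6 4.4 4.3
  endloop
 endfacet
 facet normal 0.224 -0.921 0.318
  outer loop
   vertex 2.3 1.3 3.9
   vertex 3.3 0.3 0.3
   vertex 3.9 2.0 4.8
  endloop
 endfacet
 facet normal -0.080 0.753 -0.653
  outer loop
   vertex 4.1 1.3 0.3
   vertex 0.6 4.4 4.3
   vertex 4.7 4.4 3.8
  endloop
 endfacet
 facet normal -0.508 0.406 -0.759
  outer loop
   vertex 4.1 1.3 0.3
   vertex 3.3 0.3 0.3
   vertex 0.6 4.4 4.3
  endloop
 endfacet
 facet normal 0.955 -0.282 0.086
  outer loop
   vertex 4.1 1.3 0.3
   vertex 4.7 4.4 3.8
   vertex 3.9 2.0 4.8
  endloop
 endfacet
 facet normal 0.774 -0.619 0.131
  outer loop
   vertex 4.1 1.3 0.3
   vertex 3.9 2.0 4.8
   vertex 3.3 0.3 0.3
  endloop
 endfacet
 facet normal -0.879 -0.132 -0.458
  outer loop
   vertex 2.6 0.8 1.5
   vertex 0.6 4.4 4.3
   vertex 3.3 0.3 0.3
  endloop
 endfacet
 facet normal -0.877 -0.480 -0.010
  outer loop
   vertex 2.6 0.8 1.5
   vertex 2.3 1.3 3.9
   vertex 0.6 4.4 4.3
  endloop
 endfacet
 facet normal -0.410 -0.902 0.137
  outer loop
   vertex 2.6 0.8 1.5
   vertex 3.3 0.3 0.3
   vertex 2.3 1.3 3.9
  endloop
 endfacet
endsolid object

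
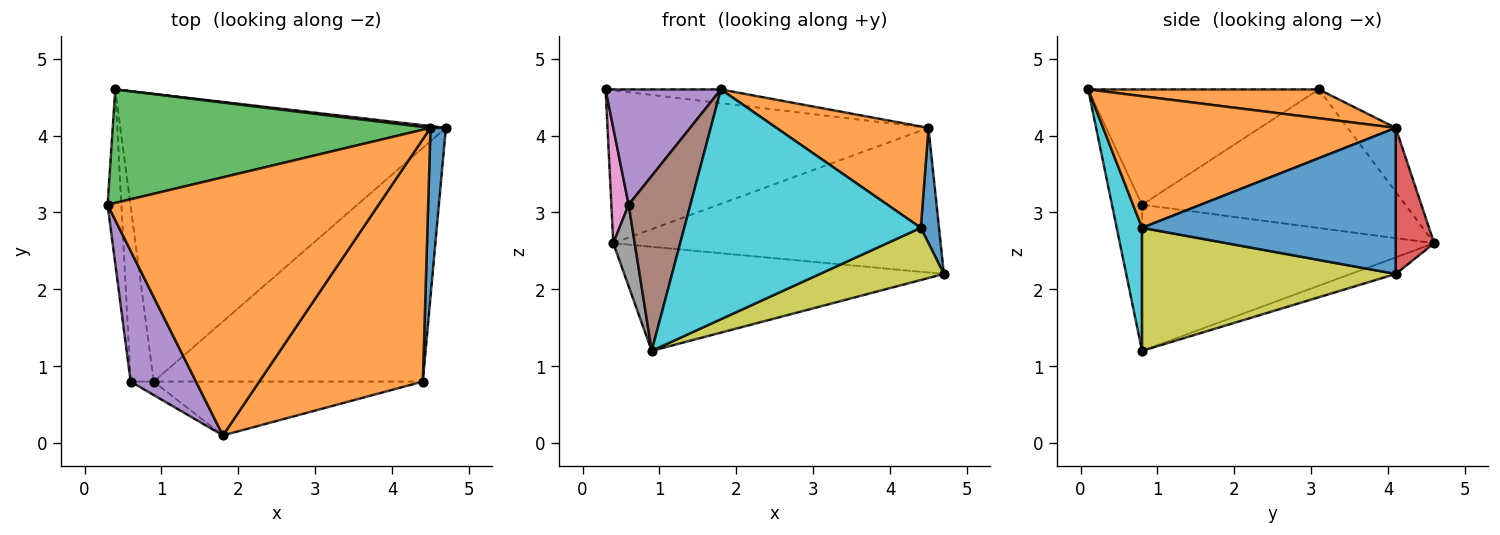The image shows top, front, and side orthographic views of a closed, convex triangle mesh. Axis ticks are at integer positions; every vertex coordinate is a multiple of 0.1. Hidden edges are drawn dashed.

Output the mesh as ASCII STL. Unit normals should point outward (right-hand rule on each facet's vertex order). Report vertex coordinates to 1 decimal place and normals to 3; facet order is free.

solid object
 facet normal -0.048 0.340 -0.939
  outer loop
   vertex 0.4 4.6 2.6
   vertex 4.7 4.1 2.2
   vertex 0.9 0.8 1.2
  endloop
 endfacet
 facet normal 0.106 0.053 0.993
  outer loop
   vertex 4.5 4.1 4.1
   vertex 0.3 3.1 4.6
   vertex 1.8 0.1 4.6
  endloop
 endfacet
 facet normal -0.119 0.797 0.592
  outer loop
   vertex 4.5 4.1 4.1
   vertex 0.4 4.6 2.6
   vertex 0.3 3.1 4.6
  endloop
 endfacet
 facet normal 0.117 0.993 0.012
  outer loop
   vertex 4.5 4.1 4.1
   vertex 4.7 4.1 2.2
   vertex 0.4 4.6 2.6
  endloop
 endfacet
 facet normal -0.798 -0.399 0.452
  outer loop
   vertex 0.6 0.8 3.1
   vertex 1.8 0.1 4.6
   vertex 0.3 3.1 4.6
  endloop
 endfacet
 facet normal -0.437 -0.897 -0.069
  outer loop
   vertex 0.6 0.8 3.1
   vertex 0.9 0.8 1.2
   vertex 1.8 0.1 4.6
  endloop
 endfacet
 facet normal -0.993 -0.065 -0.099
  outer loop
   vertex 0.6 0.8 3.1
   vertex 0.3 3.1 4.6
   vertex 0.4 4.6 2.6
  endloop
 endfacet
 facet normal -0.985 -0.072 -0.156
  outer loop
   vertex 0.6 0.8 3.1
   vertex 0.4 4.6 2.6
   vertex 0.9 0.8 1.2
  endloop
 endfacet
 facet normal 0.407 -0.199 -0.891
  outer loop
   vertex 4.4 0.8 2.8
   vertex 0.9 0.8 1.2
   vertex 4.7 4.1 2.2
  endloop
 endfacet
 facet normal 0.104 -0.968 -0.227
  outer loop
   vertex 4.4 0.8 2.8
   vertex 1.8 0.1 4.6
   vertex 0.9 0.8 1.2
  endloop
 endfacet
 facet normal 0.992 -0.071 0.104
  outer loop
   vertex 4.4 0.8 2.8
   vertex 4.7 4.1 2.2
   vertex 4.5 4.1 4.1
  endloop
 endfacet
 facet normal 0.596 -0.310 0.741
  outer loop
   vertex 4.4 0.8 2.8
   vertex 4.5 4.1 4.1
   vertex 1.8 0.1 4.6
  endloop
 endfacet
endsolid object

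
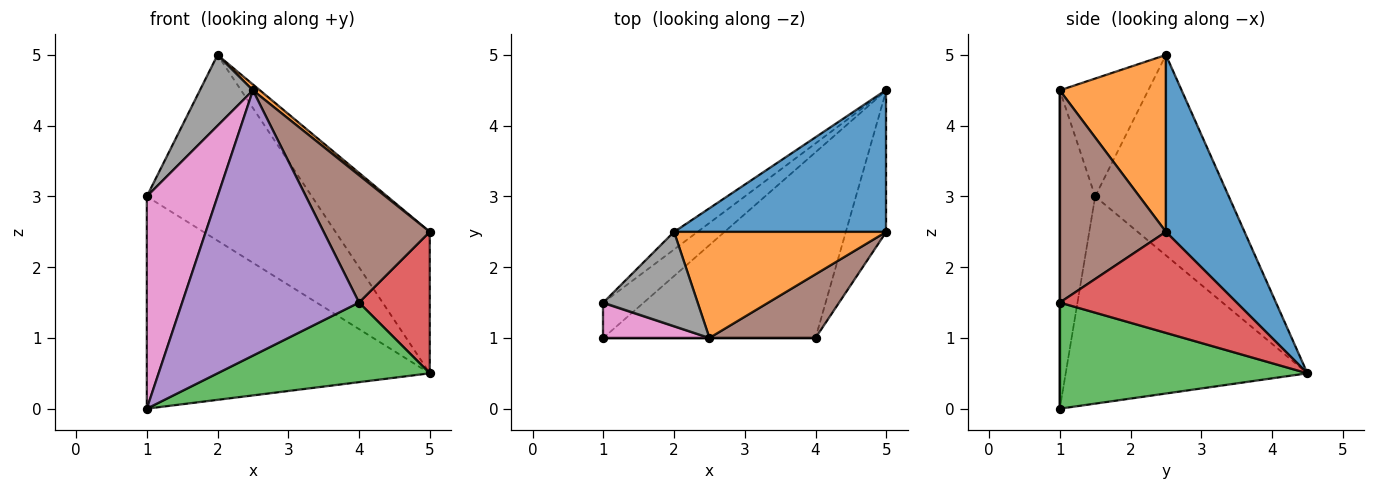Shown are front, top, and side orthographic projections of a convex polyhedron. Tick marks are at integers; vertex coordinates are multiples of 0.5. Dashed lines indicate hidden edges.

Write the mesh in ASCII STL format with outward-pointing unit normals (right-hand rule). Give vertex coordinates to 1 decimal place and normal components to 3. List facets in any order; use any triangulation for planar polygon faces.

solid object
 facet normal 0.508 0.609 0.609
  outer loop
   vertex 2.0 2.5 5.0
   vertex 5.0 2.5 2.5
   vertex 5.0 4.5 0.5
  endloop
 endfacet
 facet normal 0.640 -0.043 0.768
  outer loop
   vertex 2.5 1.0 4.5
   vertex 5.0 2.5 2.5
   vertex 2.0 2.5 5.0
  endloop
 endfacet
 facet normal 0.418 -0.358 -0.835
  outer loop
   vertex 4.0 1.0 1.5
   vertex 1.0 1.0 0.0
   vertex 5.0 4.5 0.5
  endloop
 endfacet
 facet normal 0.870 -0.348 -0.348
  outer loop
   vertex 4.0 1.0 1.5
   vertex 5.0 4.5 0.5
   vertex 5.0 2.5 2.5
  endloop
 endfacet
 facet normal 0.000 -1.000 0.000
  outer loop
   vertex 4.0 1.0 1.5
   vertex 2.5 1.0 4.5
   vertex 1.0 1.0 0.0
  endloop
 endfacet
 facet normal 0.667 -0.667 0.333
  outer loop
   vertex 4.0 1.0 1.5
   vertex 5.0 2.5 2.5
   vertex 2.5 1.0 4.5
  endloop
 endfacet
 facet normal -0.442 -0.885 0.147
  outer loop
   vertex 1.0 1.5 3.0
   vertex 1.0 1.0 0.0
   vertex 2.5 1.0 4.5
  endloop
 endfacet
 facet normal -0.707 -0.424 0.566
  outer loop
   vertex 1.0 1.5 3.0
   vertex 2.5 1.0 4.5
   vertex 2.0 2.5 5.0
  endloop
 endfacet
 facet normal -0.644 0.754 -0.126
  outer loop
   vertex 1.0 1.5 3.0
   vertex 5.0 4.5 0.5
   vertex 1.0 1.0 0.0
  endloop
 endfacet
 facet normal -0.627 0.775 -0.074
  outer loop
   vertex 1.0 1.5 3.0
   vertex 2.0 2.5 5.0
   vertex 5.0 4.5 0.5
  endloop
 endfacet
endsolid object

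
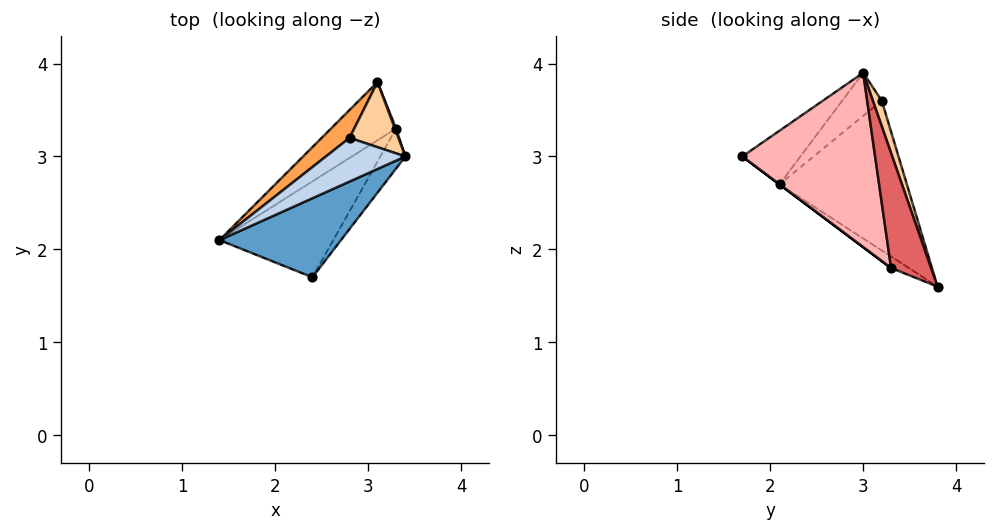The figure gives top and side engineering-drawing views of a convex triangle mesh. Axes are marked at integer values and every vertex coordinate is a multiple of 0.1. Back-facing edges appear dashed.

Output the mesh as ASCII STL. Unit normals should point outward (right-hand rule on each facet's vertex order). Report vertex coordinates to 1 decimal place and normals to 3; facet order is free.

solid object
 facet normal -0.384 -0.307 0.871
  outer loop
   vertex 2.4 1.7 3.0
   vertex 3.4 3.0 3.9
   vertex 1.4 2.1 2.7
  endloop
 endfacet
 facet normal -0.474 -0.112 0.873
  outer loop
   vertex 2.8 3.2 3.6
   vertex 1.4 2.1 2.7
   vertex 3.4 3.0 3.9
  endloop
 endfacet
 facet normal -0.661 0.740 0.123
  outer loop
   vertex 2.8 3.2 3.6
   vertex 3.1 3.8 1.6
   vertex 1.4 2.1 2.7
  endloop
 endfacet
 facet normal 0.160 0.939 0.306
  outer loop
   vertex 2.8 3.2 3.6
   vertex 3.4 3.0 3.9
   vertex 3.1 3.8 1.6
  endloop
 endfacet
 facet normal -0.158 -0.420 -0.894
  outer loop
   vertex 3.3 3.3 1.8
   vertex 1.4 2.1 2.7
   vertex 3.1 3.8 1.6
  endloop
 endfacet
 facet normal 0.000 -0.600 -0.800
  outer loop
   vertex 3.3 3.3 1.8
   vertex 2.4 1.7 3.0
   vertex 1.4 2.1 2.7
  endloop
 endfacet
 facet normal 0.927 0.375 0.009
  outer loop
   vertex 3.3 3.3 1.8
   vertex 3.1 3.8 1.6
   vertex 3.4 3.0 3.9
  endloop
 endfacet
 facet normal 0.825 -0.553 -0.118
  outer loop
   vertex 3.3 3.3 1.8
   vertex 3.4 3.0 3.9
   vertex 2.4 1.7 3.0
  endloop
 endfacet
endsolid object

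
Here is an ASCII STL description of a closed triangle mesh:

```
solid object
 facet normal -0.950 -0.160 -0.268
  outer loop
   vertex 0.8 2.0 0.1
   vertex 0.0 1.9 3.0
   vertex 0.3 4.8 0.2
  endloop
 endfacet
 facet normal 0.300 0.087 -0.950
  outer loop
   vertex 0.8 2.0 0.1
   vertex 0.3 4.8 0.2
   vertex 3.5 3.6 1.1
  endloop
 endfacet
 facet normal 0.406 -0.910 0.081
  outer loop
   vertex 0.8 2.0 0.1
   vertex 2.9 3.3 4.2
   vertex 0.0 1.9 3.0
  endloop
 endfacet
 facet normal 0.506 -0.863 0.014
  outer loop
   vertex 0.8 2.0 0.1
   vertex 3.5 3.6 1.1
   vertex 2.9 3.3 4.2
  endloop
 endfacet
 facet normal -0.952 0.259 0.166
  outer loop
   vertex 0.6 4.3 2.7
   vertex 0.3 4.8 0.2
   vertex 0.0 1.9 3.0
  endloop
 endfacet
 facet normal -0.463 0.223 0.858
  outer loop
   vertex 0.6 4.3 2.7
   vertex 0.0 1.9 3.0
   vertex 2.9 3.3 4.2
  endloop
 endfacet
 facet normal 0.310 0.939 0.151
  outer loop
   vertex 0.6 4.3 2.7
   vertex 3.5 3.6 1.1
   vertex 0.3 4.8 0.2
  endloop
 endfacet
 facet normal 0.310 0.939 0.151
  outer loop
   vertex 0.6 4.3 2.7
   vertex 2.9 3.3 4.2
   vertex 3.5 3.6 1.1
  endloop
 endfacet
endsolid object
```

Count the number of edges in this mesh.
12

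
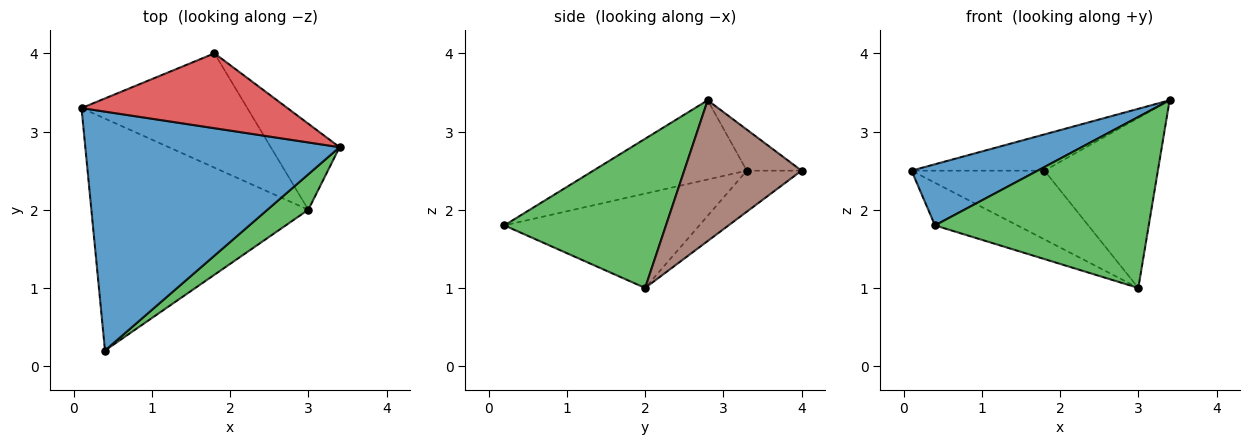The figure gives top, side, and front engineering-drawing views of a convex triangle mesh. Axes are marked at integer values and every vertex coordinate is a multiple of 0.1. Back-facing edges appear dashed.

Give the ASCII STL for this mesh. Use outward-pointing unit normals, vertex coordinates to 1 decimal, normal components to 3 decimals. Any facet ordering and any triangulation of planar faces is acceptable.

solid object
 facet normal -0.289 -0.237 0.927
  outer loop
   vertex 0.4 0.2 1.8
   vertex 3.4 2.8 3.4
   vertex 0.1 3.3 2.5
  endloop
 endfacet
 facet normal -0.393 0.166 -0.904
  outer loop
   vertex 3.0 2.0 1.0
   vertex 0.4 0.2 1.8
   vertex 0.1 3.3 2.5
  endloop
 endfacet
 facet normal 0.595 -0.787 0.163
  outer loop
   vertex 3.0 2.0 1.0
   vertex 3.4 2.8 3.4
   vertex 0.4 0.2 1.8
  endloop
 endfacet
 facet normal -0.177 0.429 0.886
  outer loop
   vertex 1.8 4.0 2.5
   vertex 0.1 3.3 2.5
   vertex 3.4 2.8 3.4
  endloop
 endfacet
 facet normal -0.208 0.504 -0.838
  outer loop
   vertex 1.8 4.0 2.5
   vertex 3.0 2.0 1.0
   vertex 0.1 3.3 2.5
  endloop
 endfacet
 facet normal 0.678 0.656 -0.332
  outer loop
   vertex 1.8 4.0 2.5
   vertex 3.4 2.8 3.4
   vertex 3.0 2.0 1.0
  endloop
 endfacet
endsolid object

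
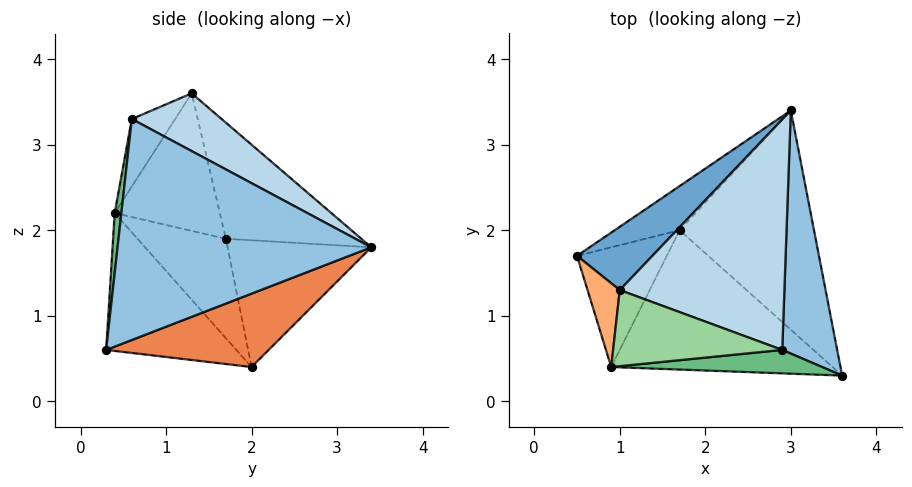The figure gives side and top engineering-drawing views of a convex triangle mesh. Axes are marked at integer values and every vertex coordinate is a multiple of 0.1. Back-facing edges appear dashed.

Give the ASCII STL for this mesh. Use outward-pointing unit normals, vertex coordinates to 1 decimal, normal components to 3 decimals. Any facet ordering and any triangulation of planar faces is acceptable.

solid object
 facet normal -0.520 0.785 0.338
  outer loop
   vertex 1.0 1.3 3.6
   vertex 3.0 3.4 1.8
   vertex 0.5 1.7 1.9
  endloop
 endfacet
 facet normal 0.966 0.094 0.240
  outer loop
   vertex 2.9 0.6 3.3
   vertex 3.6 0.3 0.6
   vertex 3.0 3.4 1.8
  endloop
 endfacet
 facet normal 0.297 0.443 0.846
  outer loop
   vertex 2.9 0.6 3.3
   vertex 3.0 3.4 1.8
   vertex 1.0 1.3 3.6
  endloop
 endfacet
 facet normal -0.547 0.789 -0.280
  outer loop
   vertex 1.7 2.0 0.4
   vertex 0.5 1.7 1.9
   vertex 3.0 3.4 1.8
  endloop
 endfacet
 facet normal 0.440 0.397 -0.806
  outer loop
   vertex 1.7 2.0 0.4
   vertex 3.0 3.4 1.8
   vertex 3.6 0.3 0.6
  endloop
 endfacet
 facet normal -0.945 -0.240 0.222
  outer loop
   vertex 0.9 0.4 2.2
   vertex 1.0 1.3 3.6
   vertex 0.5 1.7 1.9
  endloop
 endfacet
 facet normal -0.693 -0.358 -0.626
  outer loop
   vertex 0.9 0.4 2.2
   vertex 0.5 1.7 1.9
   vertex 1.7 2.0 0.4
  endloop
 endfacet
 facet normal -0.435 -0.568 -0.698
  outer loop
   vertex 0.9 0.4 2.2
   vertex 1.7 2.0 0.4
   vertex 3.6 0.3 0.6
  endloop
 endfacet
 facet normal 0.034 -0.992 0.119
  outer loop
   vertex 0.9 0.4 2.2
   vertex 3.6 0.3 0.6
   vertex 2.9 0.6 3.3
  endloop
 endfacet
 facet normal -0.215 -0.814 0.539
  outer loop
   vertex 0.9 0.4 2.2
   vertex 2.9 0.6 3.3
   vertex 1.0 1.3 3.6
  endloop
 endfacet
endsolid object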